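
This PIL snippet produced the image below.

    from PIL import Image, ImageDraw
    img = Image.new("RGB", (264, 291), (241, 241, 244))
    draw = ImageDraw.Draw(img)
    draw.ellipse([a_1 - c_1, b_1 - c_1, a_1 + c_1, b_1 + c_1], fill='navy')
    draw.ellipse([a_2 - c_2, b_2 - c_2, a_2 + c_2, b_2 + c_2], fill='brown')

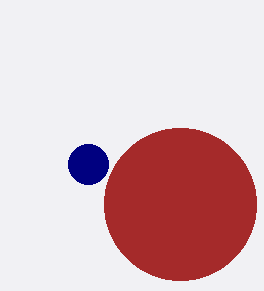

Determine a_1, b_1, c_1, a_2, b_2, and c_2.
a_1 = 88
b_1 = 164
c_1 = 20
a_2 = 180
b_2 = 204
c_2 = 76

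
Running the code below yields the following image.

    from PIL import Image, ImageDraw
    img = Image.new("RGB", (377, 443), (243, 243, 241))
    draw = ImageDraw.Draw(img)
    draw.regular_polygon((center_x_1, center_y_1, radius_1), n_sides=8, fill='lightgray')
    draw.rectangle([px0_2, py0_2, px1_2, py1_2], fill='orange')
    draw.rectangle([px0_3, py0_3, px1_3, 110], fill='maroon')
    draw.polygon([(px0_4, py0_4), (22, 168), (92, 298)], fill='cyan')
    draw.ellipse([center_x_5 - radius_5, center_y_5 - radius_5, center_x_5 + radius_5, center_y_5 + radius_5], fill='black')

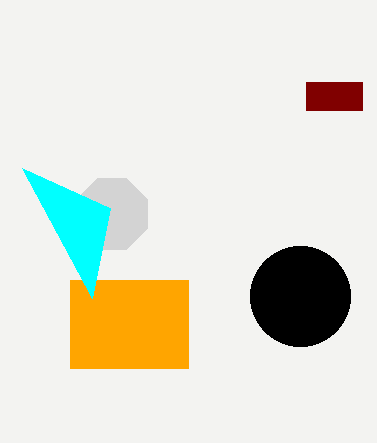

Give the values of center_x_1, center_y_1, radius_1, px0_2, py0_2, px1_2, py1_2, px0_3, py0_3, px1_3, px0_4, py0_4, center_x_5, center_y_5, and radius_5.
center_x_1 = 112
center_y_1 = 214
radius_1 = 38
px0_2 = 70
py0_2 = 280
px1_2 = 188
py1_2 = 368
px0_3 = 306
py0_3 = 82
px1_3 = 362
px0_4 = 110
py0_4 = 208
center_x_5 = 300
center_y_5 = 296
radius_5 = 50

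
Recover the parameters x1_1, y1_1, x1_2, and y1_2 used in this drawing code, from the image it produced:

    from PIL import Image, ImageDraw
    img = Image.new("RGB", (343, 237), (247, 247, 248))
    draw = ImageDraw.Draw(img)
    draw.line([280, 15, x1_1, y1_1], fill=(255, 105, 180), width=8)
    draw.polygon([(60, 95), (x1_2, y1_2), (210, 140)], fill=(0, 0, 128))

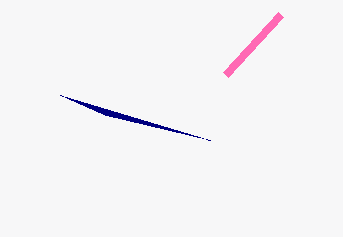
x1_1 = 225
y1_1 = 75
x1_2 = 105
y1_2 = 115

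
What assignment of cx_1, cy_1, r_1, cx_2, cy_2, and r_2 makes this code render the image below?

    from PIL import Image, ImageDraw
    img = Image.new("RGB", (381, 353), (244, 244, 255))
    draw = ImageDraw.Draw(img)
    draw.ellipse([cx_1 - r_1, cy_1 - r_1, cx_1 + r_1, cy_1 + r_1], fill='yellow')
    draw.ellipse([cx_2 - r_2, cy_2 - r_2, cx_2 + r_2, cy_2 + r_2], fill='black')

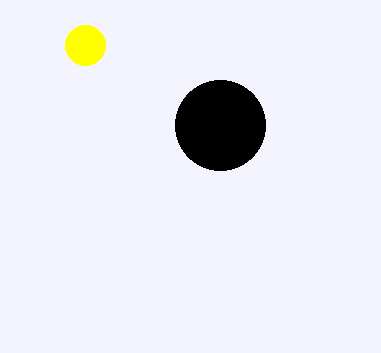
cx_1 = 85; cy_1 = 45; r_1 = 20; cx_2 = 220; cy_2 = 125; r_2 = 45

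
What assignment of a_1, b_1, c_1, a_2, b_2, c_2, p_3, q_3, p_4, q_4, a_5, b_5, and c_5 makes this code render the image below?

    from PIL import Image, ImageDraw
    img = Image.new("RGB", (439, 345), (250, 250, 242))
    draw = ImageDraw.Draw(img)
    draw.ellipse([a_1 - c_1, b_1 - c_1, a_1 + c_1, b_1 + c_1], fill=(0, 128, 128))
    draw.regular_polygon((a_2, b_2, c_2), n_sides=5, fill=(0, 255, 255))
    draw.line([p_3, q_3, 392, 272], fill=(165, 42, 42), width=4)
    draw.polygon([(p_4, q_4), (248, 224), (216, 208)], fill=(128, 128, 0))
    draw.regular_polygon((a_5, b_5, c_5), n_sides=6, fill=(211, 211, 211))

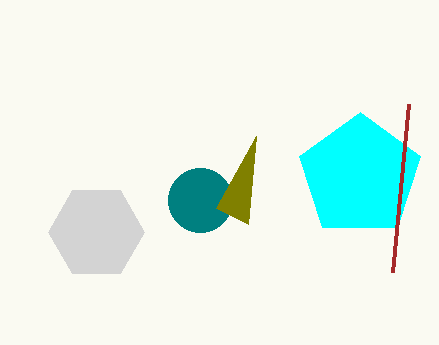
a_1 = 200
b_1 = 200
c_1 = 32
a_2 = 360
b_2 = 176
c_2 = 64
p_3 = 408
q_3 = 104
p_4 = 256
q_4 = 136
a_5 = 96
b_5 = 232
c_5 = 48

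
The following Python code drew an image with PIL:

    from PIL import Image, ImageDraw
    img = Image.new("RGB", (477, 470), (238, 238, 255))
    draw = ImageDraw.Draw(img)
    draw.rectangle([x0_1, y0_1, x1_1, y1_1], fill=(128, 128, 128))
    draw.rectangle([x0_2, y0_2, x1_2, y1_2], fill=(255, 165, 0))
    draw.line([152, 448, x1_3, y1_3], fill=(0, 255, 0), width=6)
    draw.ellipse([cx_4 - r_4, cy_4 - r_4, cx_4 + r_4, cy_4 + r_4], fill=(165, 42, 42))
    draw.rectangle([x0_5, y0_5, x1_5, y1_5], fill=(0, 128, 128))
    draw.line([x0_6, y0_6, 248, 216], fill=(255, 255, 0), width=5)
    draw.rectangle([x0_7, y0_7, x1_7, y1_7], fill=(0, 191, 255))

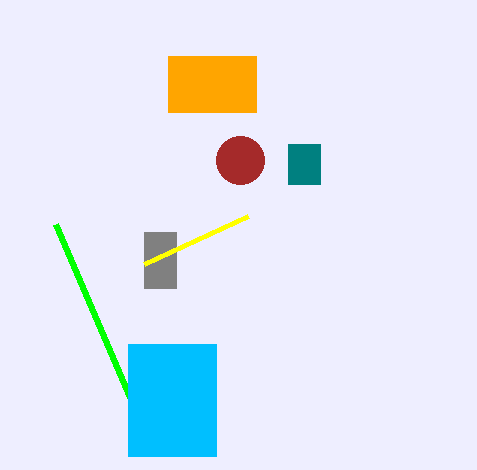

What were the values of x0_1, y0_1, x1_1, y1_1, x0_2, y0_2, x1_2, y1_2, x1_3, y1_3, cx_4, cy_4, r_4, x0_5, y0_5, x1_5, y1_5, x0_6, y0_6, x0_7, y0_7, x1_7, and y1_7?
x0_1 = 144; y0_1 = 232; x1_1 = 176; y1_1 = 288; x0_2 = 168; y0_2 = 56; x1_2 = 256; y1_2 = 112; x1_3 = 56; y1_3 = 224; cx_4 = 240; cy_4 = 160; r_4 = 24; x0_5 = 288; y0_5 = 144; x1_5 = 320; y1_5 = 184; x0_6 = 144; y0_6 = 264; x0_7 = 128; y0_7 = 344; x1_7 = 216; y1_7 = 456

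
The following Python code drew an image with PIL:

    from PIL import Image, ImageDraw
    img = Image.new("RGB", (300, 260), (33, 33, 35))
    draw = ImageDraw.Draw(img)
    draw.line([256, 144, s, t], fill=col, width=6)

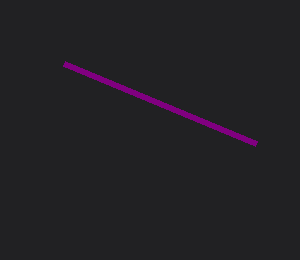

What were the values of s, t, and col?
s = 64, t = 64, col = 'purple'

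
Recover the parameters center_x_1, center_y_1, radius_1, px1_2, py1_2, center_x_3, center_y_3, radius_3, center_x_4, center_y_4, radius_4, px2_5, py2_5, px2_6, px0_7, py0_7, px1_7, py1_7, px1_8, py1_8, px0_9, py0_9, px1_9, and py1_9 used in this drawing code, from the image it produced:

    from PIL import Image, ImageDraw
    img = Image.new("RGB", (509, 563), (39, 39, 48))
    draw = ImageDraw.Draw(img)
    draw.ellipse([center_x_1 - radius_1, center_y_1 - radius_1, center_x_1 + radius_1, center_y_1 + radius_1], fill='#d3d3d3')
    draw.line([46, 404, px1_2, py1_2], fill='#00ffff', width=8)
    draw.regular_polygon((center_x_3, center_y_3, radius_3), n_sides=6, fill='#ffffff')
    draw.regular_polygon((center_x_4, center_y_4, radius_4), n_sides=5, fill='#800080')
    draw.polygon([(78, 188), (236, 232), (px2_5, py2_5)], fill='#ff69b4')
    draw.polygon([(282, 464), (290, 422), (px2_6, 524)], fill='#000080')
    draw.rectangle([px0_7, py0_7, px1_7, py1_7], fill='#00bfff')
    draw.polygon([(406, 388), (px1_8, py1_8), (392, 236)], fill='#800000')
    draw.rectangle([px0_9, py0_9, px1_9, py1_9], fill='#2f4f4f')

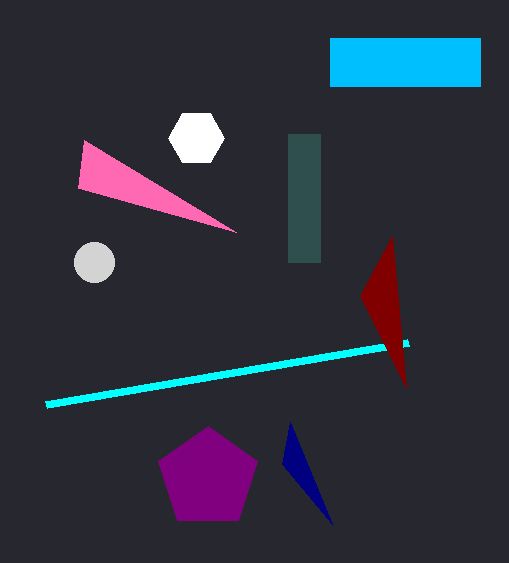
center_x_1 = 94, center_y_1 = 262, radius_1 = 20, px1_2 = 408, py1_2 = 342, center_x_3 = 196, center_y_3 = 138, radius_3 = 28, center_x_4 = 208, center_y_4 = 478, radius_4 = 52, px2_5 = 84, py2_5 = 140, px2_6 = 332, px0_7 = 330, py0_7 = 38, px1_7 = 480, py1_7 = 86, px1_8 = 360, py1_8 = 296, px0_9 = 288, py0_9 = 134, px1_9 = 320, py1_9 = 262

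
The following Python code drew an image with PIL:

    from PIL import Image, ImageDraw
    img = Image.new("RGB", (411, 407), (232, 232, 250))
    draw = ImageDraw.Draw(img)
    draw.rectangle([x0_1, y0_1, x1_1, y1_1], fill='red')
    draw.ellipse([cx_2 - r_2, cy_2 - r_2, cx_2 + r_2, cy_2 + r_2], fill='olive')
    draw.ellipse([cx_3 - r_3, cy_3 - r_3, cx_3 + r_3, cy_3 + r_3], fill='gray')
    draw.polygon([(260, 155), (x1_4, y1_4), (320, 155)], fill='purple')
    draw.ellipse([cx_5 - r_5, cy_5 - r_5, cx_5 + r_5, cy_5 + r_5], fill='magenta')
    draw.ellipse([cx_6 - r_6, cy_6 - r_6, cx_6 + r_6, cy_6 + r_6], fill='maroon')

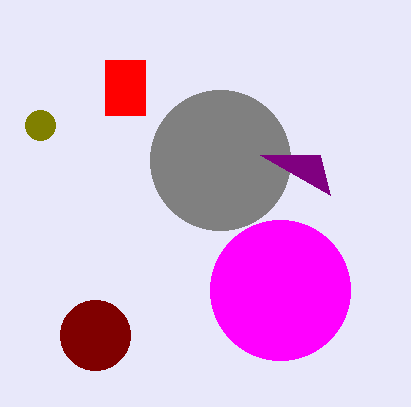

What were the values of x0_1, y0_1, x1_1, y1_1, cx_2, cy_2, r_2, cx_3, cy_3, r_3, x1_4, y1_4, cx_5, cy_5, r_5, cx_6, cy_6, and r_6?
x0_1 = 105, y0_1 = 60, x1_1 = 145, y1_1 = 115, cx_2 = 40, cy_2 = 125, r_2 = 15, cx_3 = 220, cy_3 = 160, r_3 = 70, x1_4 = 330, y1_4 = 195, cx_5 = 280, cy_5 = 290, r_5 = 70, cx_6 = 95, cy_6 = 335, r_6 = 35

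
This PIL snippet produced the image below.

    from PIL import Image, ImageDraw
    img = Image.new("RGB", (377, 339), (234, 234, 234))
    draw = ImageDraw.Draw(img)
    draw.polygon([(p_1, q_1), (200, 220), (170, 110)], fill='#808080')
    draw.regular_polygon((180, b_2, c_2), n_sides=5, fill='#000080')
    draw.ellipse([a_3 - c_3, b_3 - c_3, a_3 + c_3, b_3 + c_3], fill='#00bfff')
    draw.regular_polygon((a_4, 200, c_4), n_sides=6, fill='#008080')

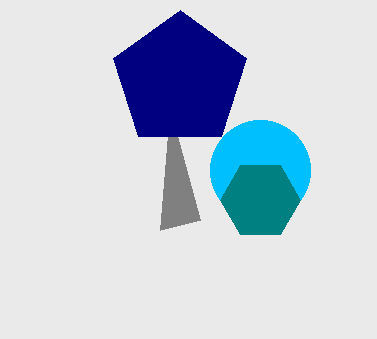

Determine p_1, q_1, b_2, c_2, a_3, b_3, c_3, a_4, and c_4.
p_1 = 160; q_1 = 230; b_2 = 80; c_2 = 70; a_3 = 260; b_3 = 170; c_3 = 50; a_4 = 260; c_4 = 40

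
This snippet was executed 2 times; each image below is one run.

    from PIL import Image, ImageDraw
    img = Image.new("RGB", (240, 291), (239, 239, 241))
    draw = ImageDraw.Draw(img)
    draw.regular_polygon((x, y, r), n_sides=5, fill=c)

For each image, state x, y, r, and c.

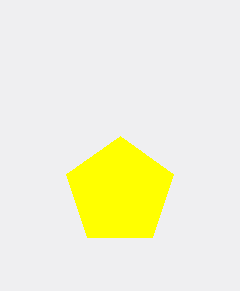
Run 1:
x = 120
y = 192
r = 56
c = 'yellow'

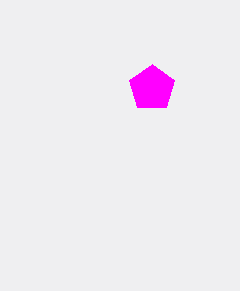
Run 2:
x = 152
y = 88
r = 24
c = 'magenta'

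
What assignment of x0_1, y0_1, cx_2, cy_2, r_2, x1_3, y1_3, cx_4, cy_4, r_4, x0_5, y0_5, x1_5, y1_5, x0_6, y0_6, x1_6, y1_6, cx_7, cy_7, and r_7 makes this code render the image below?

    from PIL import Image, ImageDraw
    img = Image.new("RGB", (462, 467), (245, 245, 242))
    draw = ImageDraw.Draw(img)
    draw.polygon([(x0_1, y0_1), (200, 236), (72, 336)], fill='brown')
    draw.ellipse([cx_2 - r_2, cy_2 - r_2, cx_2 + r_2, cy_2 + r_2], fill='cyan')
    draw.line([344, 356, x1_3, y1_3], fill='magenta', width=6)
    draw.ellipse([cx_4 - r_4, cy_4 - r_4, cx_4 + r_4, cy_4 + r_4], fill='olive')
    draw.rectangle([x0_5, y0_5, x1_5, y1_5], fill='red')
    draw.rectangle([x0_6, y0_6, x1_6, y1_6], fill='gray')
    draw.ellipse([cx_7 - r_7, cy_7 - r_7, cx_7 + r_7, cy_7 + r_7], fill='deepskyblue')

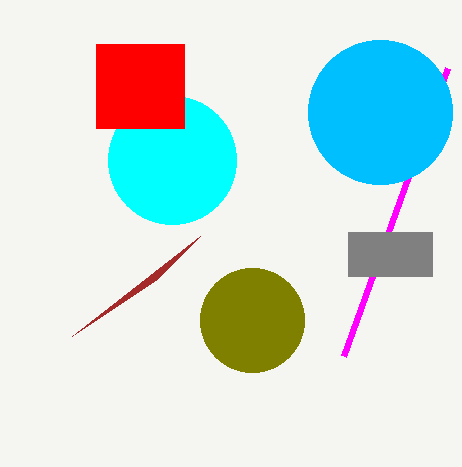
x0_1 = 156
y0_1 = 280
cx_2 = 172
cy_2 = 160
r_2 = 64
x1_3 = 448
y1_3 = 68
cx_4 = 252
cy_4 = 320
r_4 = 52
x0_5 = 96
y0_5 = 44
x1_5 = 184
y1_5 = 128
x0_6 = 348
y0_6 = 232
x1_6 = 432
y1_6 = 276
cx_7 = 380
cy_7 = 112
r_7 = 72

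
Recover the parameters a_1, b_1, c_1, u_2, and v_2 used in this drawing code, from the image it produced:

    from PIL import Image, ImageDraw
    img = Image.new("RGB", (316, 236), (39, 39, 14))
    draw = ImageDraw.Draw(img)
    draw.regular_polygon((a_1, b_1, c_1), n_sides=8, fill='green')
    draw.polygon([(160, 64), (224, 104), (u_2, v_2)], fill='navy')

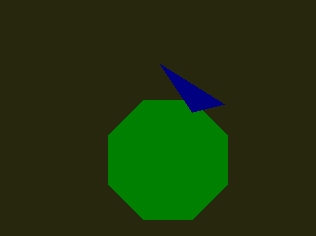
a_1 = 168, b_1 = 160, c_1 = 64, u_2 = 192, v_2 = 112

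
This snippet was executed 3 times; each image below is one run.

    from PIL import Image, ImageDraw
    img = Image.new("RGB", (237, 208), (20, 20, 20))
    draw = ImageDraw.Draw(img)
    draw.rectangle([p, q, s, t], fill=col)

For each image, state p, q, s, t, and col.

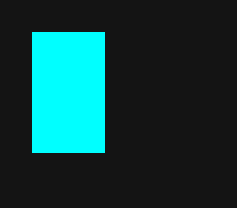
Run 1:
p = 32; q = 32; s = 104; t = 152; col = 'cyan'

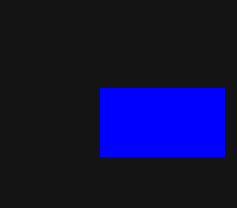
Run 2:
p = 100, q = 88, s = 224, t = 156, col = 'blue'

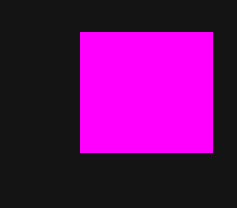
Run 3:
p = 80; q = 32; s = 212; t = 152; col = 'magenta'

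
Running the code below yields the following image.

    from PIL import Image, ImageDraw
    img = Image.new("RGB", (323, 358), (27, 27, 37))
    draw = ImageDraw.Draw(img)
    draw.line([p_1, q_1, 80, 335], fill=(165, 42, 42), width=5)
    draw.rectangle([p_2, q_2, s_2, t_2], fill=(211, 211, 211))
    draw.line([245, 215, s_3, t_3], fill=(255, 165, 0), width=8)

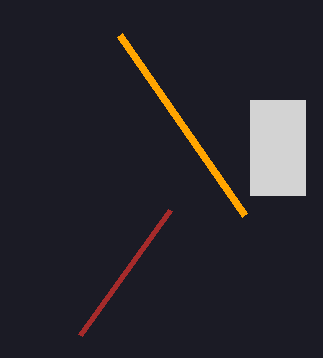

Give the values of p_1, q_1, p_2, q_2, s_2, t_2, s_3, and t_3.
p_1 = 170; q_1 = 210; p_2 = 250; q_2 = 100; s_2 = 305; t_2 = 195; s_3 = 120; t_3 = 35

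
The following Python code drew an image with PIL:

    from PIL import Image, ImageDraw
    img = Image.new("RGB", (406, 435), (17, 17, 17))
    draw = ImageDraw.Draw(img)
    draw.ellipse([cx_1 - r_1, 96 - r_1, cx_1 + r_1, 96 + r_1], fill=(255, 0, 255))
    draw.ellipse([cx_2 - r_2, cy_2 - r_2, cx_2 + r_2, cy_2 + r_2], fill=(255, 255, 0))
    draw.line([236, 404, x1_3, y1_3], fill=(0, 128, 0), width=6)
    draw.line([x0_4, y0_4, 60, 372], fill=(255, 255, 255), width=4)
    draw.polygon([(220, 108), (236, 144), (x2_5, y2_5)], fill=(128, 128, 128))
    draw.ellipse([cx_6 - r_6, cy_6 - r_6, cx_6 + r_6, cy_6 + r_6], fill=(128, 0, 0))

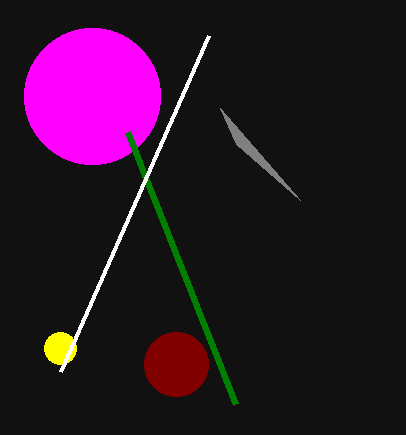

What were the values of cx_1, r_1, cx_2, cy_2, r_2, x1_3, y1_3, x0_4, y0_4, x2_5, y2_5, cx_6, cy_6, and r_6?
cx_1 = 92, r_1 = 68, cx_2 = 60, cy_2 = 348, r_2 = 16, x1_3 = 128, y1_3 = 132, x0_4 = 208, y0_4 = 36, x2_5 = 300, y2_5 = 200, cx_6 = 176, cy_6 = 364, r_6 = 32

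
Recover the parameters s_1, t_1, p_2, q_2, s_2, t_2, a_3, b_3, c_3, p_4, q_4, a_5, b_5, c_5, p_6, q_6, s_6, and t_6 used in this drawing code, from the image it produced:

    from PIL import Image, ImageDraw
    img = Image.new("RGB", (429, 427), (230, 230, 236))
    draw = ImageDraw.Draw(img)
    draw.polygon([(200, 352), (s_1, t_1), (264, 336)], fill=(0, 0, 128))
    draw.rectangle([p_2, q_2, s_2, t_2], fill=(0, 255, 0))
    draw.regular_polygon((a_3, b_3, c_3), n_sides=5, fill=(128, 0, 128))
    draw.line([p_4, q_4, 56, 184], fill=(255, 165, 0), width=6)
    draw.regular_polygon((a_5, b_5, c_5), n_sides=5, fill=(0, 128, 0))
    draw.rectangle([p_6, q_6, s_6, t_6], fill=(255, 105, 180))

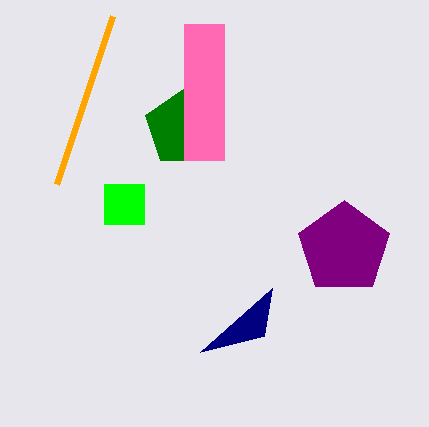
s_1 = 272
t_1 = 288
p_2 = 104
q_2 = 184
s_2 = 144
t_2 = 224
a_3 = 344
b_3 = 248
c_3 = 48
p_4 = 112
q_4 = 16
a_5 = 184
b_5 = 128
c_5 = 40
p_6 = 184
q_6 = 24
s_6 = 224
t_6 = 160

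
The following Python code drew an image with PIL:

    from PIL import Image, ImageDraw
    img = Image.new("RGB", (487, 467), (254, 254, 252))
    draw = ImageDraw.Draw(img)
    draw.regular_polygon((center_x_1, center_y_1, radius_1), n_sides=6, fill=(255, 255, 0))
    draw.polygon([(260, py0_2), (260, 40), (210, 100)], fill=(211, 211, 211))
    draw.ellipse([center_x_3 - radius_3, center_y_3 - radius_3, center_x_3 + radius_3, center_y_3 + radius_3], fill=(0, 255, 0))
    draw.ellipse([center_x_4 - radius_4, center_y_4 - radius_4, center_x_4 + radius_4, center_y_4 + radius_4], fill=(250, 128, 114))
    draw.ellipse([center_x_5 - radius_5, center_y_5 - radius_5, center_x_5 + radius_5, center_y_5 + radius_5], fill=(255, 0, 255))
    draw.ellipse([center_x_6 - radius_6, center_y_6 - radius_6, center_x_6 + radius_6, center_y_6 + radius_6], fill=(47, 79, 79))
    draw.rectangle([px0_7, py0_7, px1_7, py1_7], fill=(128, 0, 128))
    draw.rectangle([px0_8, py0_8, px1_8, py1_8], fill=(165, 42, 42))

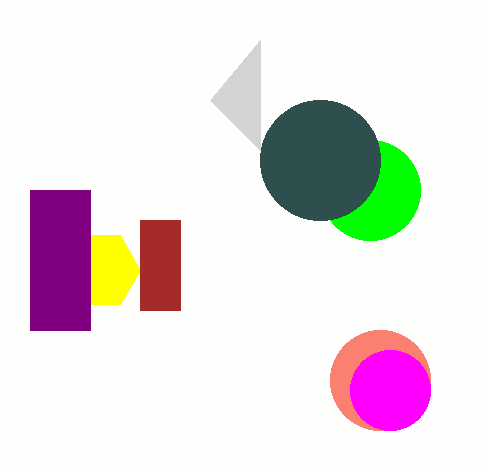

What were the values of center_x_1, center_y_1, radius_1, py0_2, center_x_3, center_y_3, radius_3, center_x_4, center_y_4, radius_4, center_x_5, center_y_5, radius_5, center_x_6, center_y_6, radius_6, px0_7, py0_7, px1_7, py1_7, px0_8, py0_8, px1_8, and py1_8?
center_x_1 = 100
center_y_1 = 270
radius_1 = 40
py0_2 = 150
center_x_3 = 370
center_y_3 = 190
radius_3 = 50
center_x_4 = 380
center_y_4 = 380
radius_4 = 50
center_x_5 = 390
center_y_5 = 390
radius_5 = 40
center_x_6 = 320
center_y_6 = 160
radius_6 = 60
px0_7 = 30
py0_7 = 190
px1_7 = 90
py1_7 = 330
px0_8 = 140
py0_8 = 220
px1_8 = 180
py1_8 = 310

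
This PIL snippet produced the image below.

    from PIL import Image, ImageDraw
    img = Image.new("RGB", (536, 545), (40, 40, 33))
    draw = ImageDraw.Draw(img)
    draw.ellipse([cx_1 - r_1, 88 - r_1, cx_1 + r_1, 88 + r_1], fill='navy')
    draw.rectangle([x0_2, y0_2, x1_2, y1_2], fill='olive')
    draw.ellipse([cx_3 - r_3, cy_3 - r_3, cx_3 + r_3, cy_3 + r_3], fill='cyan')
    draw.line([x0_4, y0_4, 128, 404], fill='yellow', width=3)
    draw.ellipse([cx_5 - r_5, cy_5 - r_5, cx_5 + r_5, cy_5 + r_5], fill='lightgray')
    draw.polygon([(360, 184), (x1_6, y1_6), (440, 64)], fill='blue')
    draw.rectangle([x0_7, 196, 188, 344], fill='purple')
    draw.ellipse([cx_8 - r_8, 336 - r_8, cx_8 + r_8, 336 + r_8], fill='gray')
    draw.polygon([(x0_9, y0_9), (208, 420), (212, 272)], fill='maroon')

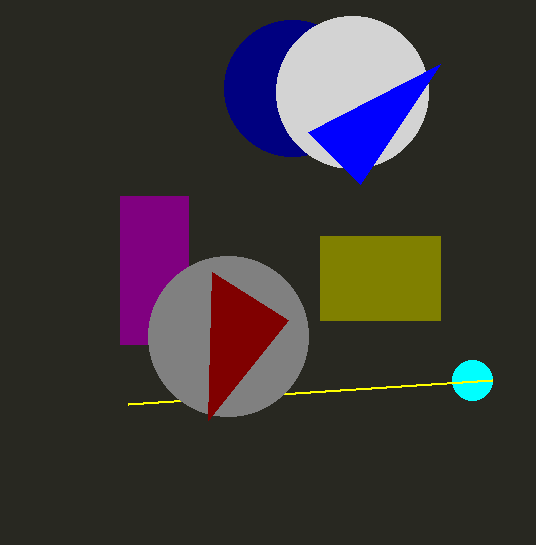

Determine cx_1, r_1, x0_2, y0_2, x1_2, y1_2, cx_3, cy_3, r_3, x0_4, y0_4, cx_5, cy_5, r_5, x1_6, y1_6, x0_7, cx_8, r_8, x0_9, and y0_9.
cx_1 = 292
r_1 = 68
x0_2 = 320
y0_2 = 236
x1_2 = 440
y1_2 = 320
cx_3 = 472
cy_3 = 380
r_3 = 20
x0_4 = 492
y0_4 = 380
cx_5 = 352
cy_5 = 92
r_5 = 76
x1_6 = 308
y1_6 = 132
x0_7 = 120
cx_8 = 228
r_8 = 80
x0_9 = 288
y0_9 = 320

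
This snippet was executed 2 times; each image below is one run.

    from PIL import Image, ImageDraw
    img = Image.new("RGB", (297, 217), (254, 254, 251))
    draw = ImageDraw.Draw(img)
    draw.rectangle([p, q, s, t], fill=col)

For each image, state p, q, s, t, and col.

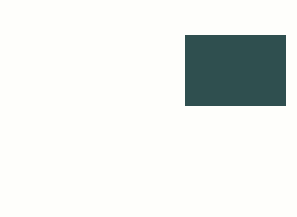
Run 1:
p = 185, q = 35, s = 285, t = 105, col = 'darkslategray'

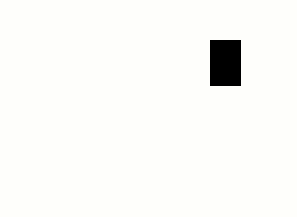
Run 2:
p = 210, q = 40, s = 240, t = 85, col = 'black'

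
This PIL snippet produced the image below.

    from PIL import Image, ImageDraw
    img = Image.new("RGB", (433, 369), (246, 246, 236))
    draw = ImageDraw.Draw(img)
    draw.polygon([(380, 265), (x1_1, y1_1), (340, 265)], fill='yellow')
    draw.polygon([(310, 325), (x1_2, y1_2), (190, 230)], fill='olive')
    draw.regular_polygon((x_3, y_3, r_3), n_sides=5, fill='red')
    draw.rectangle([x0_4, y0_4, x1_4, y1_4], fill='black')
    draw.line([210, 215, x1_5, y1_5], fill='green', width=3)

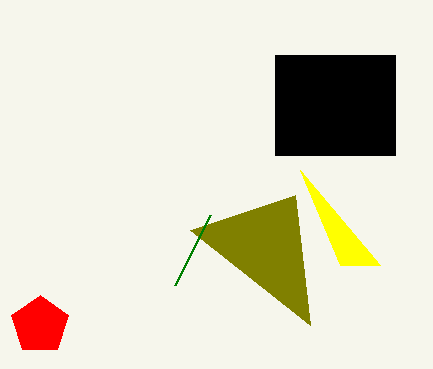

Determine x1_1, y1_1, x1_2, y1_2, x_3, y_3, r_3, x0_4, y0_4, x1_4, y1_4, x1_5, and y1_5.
x1_1 = 300; y1_1 = 170; x1_2 = 295; y1_2 = 195; x_3 = 40; y_3 = 325; r_3 = 30; x0_4 = 275; y0_4 = 55; x1_4 = 395; y1_4 = 155; x1_5 = 175; y1_5 = 285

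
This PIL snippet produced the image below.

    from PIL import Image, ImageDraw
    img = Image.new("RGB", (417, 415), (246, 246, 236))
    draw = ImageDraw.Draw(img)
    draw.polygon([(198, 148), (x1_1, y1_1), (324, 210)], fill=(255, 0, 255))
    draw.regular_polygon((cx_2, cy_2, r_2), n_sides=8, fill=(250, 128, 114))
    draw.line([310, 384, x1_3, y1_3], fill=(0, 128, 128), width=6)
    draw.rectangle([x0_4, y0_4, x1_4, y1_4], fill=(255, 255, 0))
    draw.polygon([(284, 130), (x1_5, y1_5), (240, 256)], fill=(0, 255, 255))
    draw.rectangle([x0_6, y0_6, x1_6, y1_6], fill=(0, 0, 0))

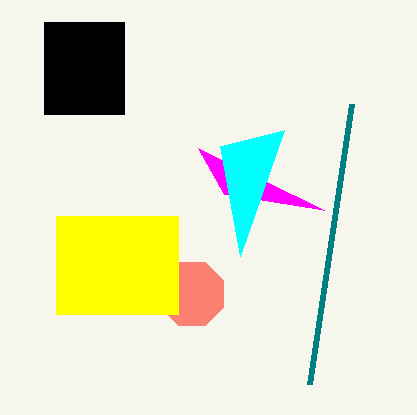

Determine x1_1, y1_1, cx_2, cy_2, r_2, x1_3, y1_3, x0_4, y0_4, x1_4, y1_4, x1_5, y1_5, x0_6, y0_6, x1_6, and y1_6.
x1_1 = 224, y1_1 = 194, cx_2 = 192, cy_2 = 294, r_2 = 34, x1_3 = 352, y1_3 = 104, x0_4 = 56, y0_4 = 216, x1_4 = 178, y1_4 = 314, x1_5 = 220, y1_5 = 146, x0_6 = 44, y0_6 = 22, x1_6 = 124, y1_6 = 114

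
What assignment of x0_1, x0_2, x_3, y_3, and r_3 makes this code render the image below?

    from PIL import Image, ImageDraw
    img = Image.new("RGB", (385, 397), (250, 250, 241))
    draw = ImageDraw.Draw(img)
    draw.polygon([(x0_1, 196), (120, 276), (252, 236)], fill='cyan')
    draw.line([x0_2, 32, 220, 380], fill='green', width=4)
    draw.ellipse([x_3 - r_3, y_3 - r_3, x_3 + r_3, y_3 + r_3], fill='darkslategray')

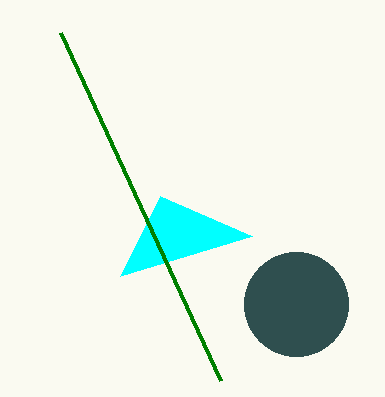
x0_1 = 160
x0_2 = 60
x_3 = 296
y_3 = 304
r_3 = 52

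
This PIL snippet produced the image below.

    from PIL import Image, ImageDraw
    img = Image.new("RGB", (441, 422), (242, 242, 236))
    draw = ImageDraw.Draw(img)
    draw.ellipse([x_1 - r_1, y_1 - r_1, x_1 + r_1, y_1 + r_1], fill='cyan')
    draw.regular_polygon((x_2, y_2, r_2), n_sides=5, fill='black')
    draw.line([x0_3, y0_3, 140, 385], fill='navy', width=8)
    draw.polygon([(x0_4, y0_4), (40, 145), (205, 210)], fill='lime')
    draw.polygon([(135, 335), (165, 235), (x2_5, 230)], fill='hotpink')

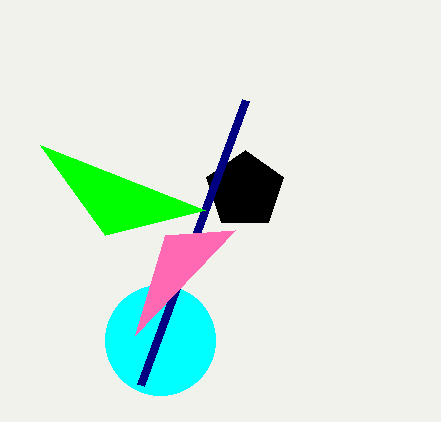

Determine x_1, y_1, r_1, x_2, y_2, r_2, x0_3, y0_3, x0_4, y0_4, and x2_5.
x_1 = 160
y_1 = 340
r_1 = 55
x_2 = 245
y_2 = 190
r_2 = 40
x0_3 = 245
y0_3 = 100
x0_4 = 105
y0_4 = 235
x2_5 = 235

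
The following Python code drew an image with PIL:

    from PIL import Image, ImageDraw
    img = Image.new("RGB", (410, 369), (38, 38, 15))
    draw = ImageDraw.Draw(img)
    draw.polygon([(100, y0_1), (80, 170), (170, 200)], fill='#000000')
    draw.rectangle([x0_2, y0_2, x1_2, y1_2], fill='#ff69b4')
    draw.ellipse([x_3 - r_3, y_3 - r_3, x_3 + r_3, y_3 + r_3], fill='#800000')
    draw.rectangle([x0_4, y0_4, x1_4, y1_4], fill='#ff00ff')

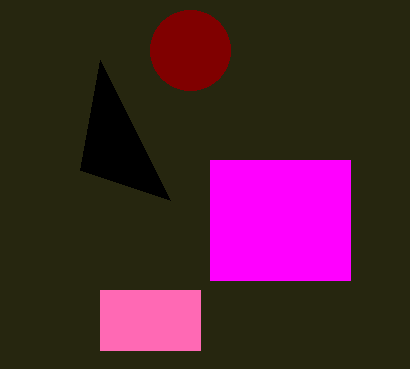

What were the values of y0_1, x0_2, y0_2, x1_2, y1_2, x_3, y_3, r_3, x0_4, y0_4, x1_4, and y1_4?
y0_1 = 60
x0_2 = 100
y0_2 = 290
x1_2 = 200
y1_2 = 350
x_3 = 190
y_3 = 50
r_3 = 40
x0_4 = 210
y0_4 = 160
x1_4 = 350
y1_4 = 280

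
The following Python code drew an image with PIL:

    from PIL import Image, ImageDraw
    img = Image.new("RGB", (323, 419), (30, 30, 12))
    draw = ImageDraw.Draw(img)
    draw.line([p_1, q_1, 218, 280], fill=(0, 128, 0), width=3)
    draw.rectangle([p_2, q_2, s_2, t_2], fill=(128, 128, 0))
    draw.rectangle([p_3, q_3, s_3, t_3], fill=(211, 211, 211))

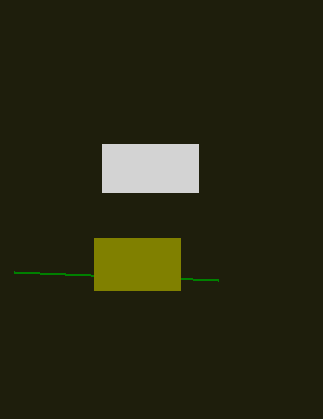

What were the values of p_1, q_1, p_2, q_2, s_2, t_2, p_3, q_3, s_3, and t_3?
p_1 = 14
q_1 = 272
p_2 = 94
q_2 = 238
s_2 = 180
t_2 = 290
p_3 = 102
q_3 = 144
s_3 = 198
t_3 = 192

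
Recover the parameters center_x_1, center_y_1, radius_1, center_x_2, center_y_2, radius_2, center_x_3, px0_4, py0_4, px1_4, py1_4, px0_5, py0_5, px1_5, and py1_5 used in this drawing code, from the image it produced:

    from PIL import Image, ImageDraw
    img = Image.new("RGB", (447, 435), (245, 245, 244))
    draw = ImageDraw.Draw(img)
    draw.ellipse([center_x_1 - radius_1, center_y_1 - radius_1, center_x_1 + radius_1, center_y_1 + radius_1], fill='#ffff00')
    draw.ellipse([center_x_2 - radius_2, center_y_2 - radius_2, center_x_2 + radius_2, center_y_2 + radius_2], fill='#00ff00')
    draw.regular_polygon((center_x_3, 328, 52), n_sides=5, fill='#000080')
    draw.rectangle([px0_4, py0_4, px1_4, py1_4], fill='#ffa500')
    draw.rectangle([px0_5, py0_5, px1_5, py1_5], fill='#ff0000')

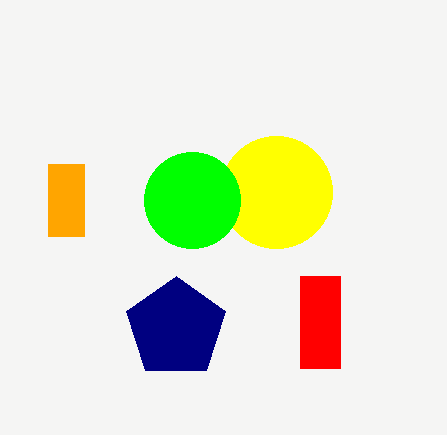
center_x_1 = 276, center_y_1 = 192, radius_1 = 56, center_x_2 = 192, center_y_2 = 200, radius_2 = 48, center_x_3 = 176, px0_4 = 48, py0_4 = 164, px1_4 = 84, py1_4 = 236, px0_5 = 300, py0_5 = 276, px1_5 = 340, py1_5 = 368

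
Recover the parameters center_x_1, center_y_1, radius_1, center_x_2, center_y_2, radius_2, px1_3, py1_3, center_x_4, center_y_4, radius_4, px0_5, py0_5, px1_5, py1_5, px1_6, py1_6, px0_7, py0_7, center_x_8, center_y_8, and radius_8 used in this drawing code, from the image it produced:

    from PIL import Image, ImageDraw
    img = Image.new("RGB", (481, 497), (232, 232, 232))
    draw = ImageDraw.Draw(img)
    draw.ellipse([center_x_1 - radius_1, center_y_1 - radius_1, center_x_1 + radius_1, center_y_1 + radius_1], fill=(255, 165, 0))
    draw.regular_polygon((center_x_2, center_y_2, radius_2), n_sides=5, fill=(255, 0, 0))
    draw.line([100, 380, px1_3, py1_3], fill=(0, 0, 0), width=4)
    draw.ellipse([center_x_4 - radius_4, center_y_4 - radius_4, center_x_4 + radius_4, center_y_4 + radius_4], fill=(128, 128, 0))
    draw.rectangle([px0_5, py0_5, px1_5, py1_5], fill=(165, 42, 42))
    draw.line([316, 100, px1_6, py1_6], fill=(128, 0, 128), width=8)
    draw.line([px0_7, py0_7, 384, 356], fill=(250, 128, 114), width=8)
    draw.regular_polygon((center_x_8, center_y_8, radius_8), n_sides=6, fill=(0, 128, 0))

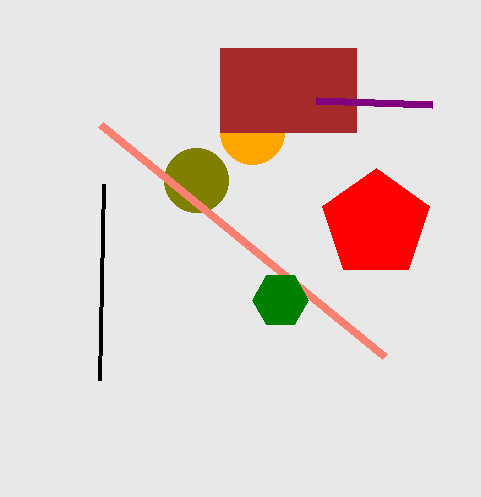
center_x_1 = 252; center_y_1 = 132; radius_1 = 32; center_x_2 = 376; center_y_2 = 224; radius_2 = 56; px1_3 = 104; py1_3 = 184; center_x_4 = 196; center_y_4 = 180; radius_4 = 32; px0_5 = 220; py0_5 = 48; px1_5 = 356; py1_5 = 132; px1_6 = 432; py1_6 = 104; px0_7 = 100; py0_7 = 124; center_x_8 = 280; center_y_8 = 300; radius_8 = 28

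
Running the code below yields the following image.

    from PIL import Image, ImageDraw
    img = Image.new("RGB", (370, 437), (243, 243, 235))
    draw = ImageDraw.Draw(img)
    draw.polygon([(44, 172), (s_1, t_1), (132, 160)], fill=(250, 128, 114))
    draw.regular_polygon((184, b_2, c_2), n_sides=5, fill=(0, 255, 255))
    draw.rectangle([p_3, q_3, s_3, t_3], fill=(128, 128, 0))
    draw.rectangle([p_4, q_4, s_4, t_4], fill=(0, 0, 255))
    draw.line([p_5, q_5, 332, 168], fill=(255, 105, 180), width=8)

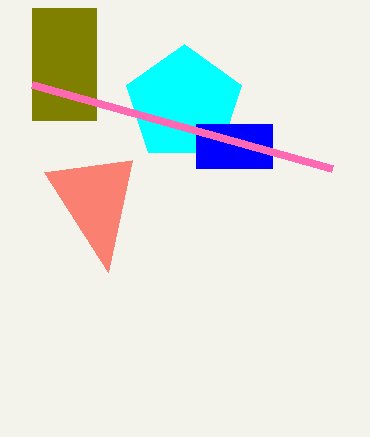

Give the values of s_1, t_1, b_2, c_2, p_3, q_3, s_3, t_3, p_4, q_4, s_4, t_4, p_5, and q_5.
s_1 = 108
t_1 = 272
b_2 = 104
c_2 = 60
p_3 = 32
q_3 = 8
s_3 = 96
t_3 = 120
p_4 = 196
q_4 = 124
s_4 = 272
t_4 = 168
p_5 = 32
q_5 = 84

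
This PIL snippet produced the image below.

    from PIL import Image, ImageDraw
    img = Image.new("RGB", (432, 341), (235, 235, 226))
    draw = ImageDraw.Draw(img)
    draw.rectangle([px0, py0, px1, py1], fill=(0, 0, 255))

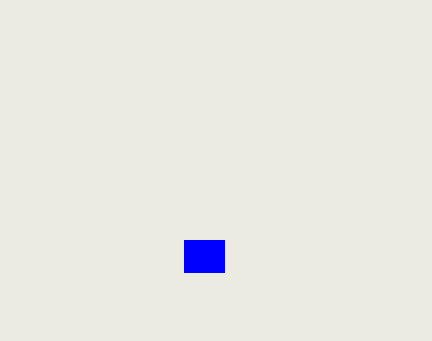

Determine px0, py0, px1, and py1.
px0 = 184
py0 = 240
px1 = 224
py1 = 272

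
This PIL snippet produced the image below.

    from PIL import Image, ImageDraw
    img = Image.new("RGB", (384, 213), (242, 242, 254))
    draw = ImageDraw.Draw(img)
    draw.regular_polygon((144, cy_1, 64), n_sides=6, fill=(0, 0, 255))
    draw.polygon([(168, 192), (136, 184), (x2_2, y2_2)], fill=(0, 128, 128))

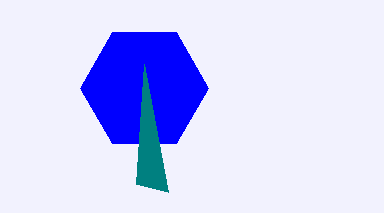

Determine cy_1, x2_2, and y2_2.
cy_1 = 88; x2_2 = 144; y2_2 = 64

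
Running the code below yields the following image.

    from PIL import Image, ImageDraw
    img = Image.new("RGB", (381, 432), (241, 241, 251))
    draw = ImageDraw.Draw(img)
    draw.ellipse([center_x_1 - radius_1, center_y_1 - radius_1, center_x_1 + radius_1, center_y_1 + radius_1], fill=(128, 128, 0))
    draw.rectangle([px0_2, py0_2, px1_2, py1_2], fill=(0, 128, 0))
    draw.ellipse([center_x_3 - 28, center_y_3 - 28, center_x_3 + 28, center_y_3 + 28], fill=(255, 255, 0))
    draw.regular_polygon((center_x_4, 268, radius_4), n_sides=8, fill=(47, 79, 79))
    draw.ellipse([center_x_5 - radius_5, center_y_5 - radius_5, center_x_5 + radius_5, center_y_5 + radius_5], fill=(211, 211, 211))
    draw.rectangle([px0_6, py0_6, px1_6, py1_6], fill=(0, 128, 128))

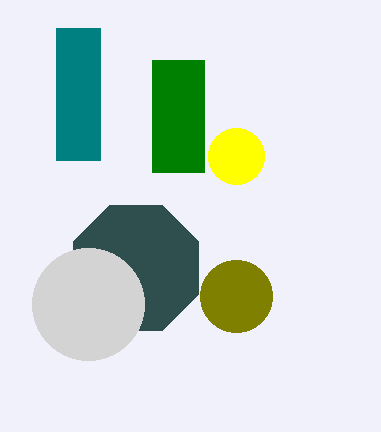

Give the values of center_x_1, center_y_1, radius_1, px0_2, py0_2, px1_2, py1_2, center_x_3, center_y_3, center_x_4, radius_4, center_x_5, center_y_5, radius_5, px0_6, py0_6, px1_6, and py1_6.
center_x_1 = 236
center_y_1 = 296
radius_1 = 36
px0_2 = 152
py0_2 = 60
px1_2 = 204
py1_2 = 172
center_x_3 = 236
center_y_3 = 156
center_x_4 = 136
radius_4 = 68
center_x_5 = 88
center_y_5 = 304
radius_5 = 56
px0_6 = 56
py0_6 = 28
px1_6 = 100
py1_6 = 160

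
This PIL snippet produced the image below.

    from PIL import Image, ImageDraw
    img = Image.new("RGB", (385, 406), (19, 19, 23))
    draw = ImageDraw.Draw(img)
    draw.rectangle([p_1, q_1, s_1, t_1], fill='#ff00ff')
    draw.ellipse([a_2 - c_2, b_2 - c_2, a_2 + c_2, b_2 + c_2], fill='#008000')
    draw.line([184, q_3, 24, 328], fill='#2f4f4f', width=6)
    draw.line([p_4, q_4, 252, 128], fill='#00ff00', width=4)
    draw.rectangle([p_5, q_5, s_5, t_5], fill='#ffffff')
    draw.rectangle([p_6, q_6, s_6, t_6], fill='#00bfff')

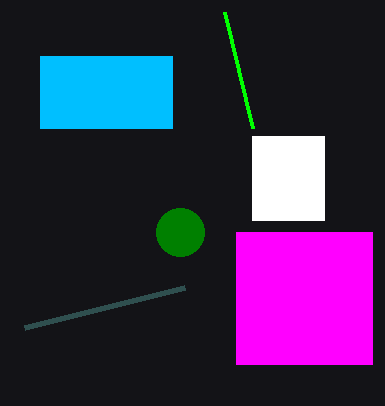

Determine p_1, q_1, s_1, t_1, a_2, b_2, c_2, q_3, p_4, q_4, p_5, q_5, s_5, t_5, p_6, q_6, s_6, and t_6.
p_1 = 236
q_1 = 232
s_1 = 372
t_1 = 364
a_2 = 180
b_2 = 232
c_2 = 24
q_3 = 288
p_4 = 224
q_4 = 12
p_5 = 252
q_5 = 136
s_5 = 324
t_5 = 220
p_6 = 40
q_6 = 56
s_6 = 172
t_6 = 128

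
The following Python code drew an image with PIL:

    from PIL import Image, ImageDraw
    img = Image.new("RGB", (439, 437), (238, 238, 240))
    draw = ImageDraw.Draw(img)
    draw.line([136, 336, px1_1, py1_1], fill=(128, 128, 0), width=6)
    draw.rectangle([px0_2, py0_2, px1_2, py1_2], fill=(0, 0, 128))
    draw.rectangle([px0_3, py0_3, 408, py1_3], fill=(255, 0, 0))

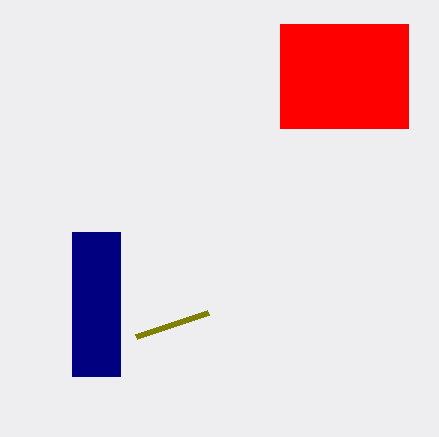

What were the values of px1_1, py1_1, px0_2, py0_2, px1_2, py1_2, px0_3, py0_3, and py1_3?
px1_1 = 208
py1_1 = 312
px0_2 = 72
py0_2 = 232
px1_2 = 120
py1_2 = 376
px0_3 = 280
py0_3 = 24
py1_3 = 128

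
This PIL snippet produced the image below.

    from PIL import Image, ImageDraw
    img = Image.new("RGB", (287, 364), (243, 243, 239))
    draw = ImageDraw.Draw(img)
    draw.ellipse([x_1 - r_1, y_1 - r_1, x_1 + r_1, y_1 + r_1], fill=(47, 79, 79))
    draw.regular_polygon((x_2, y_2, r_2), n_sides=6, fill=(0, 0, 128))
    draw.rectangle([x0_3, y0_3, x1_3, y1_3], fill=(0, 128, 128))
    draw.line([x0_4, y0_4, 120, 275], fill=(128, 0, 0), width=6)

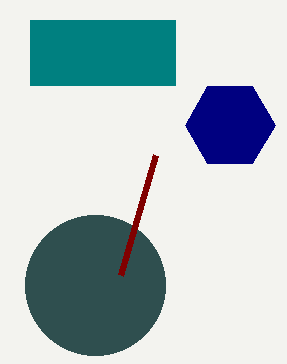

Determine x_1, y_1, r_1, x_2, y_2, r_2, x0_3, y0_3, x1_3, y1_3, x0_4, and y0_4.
x_1 = 95, y_1 = 285, r_1 = 70, x_2 = 230, y_2 = 125, r_2 = 45, x0_3 = 30, y0_3 = 20, x1_3 = 175, y1_3 = 85, x0_4 = 155, y0_4 = 155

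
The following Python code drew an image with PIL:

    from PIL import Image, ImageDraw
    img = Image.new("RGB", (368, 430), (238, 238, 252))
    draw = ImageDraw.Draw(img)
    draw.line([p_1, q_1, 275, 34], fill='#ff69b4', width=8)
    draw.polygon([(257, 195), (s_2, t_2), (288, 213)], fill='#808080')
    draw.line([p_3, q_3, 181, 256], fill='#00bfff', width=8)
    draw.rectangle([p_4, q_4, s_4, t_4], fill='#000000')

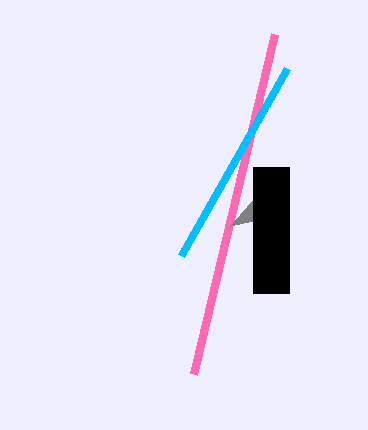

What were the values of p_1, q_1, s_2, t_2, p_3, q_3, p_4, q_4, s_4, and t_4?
p_1 = 194; q_1 = 374; s_2 = 230; t_2 = 226; p_3 = 287; q_3 = 69; p_4 = 253; q_4 = 167; s_4 = 289; t_4 = 293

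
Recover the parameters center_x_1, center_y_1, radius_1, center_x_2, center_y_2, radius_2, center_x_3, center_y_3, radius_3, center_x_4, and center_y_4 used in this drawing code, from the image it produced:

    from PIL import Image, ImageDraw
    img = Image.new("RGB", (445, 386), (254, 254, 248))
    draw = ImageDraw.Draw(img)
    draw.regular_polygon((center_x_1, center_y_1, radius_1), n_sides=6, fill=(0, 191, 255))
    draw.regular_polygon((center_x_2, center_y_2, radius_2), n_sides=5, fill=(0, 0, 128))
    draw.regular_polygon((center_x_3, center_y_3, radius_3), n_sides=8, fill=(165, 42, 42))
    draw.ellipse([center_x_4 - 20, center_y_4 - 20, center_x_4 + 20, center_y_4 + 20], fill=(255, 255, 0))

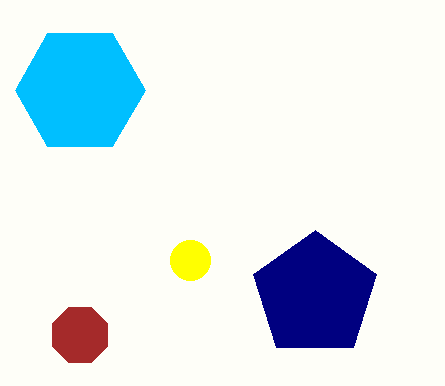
center_x_1 = 80
center_y_1 = 90
radius_1 = 65
center_x_2 = 315
center_y_2 = 295
radius_2 = 65
center_x_3 = 80
center_y_3 = 335
radius_3 = 30
center_x_4 = 190
center_y_4 = 260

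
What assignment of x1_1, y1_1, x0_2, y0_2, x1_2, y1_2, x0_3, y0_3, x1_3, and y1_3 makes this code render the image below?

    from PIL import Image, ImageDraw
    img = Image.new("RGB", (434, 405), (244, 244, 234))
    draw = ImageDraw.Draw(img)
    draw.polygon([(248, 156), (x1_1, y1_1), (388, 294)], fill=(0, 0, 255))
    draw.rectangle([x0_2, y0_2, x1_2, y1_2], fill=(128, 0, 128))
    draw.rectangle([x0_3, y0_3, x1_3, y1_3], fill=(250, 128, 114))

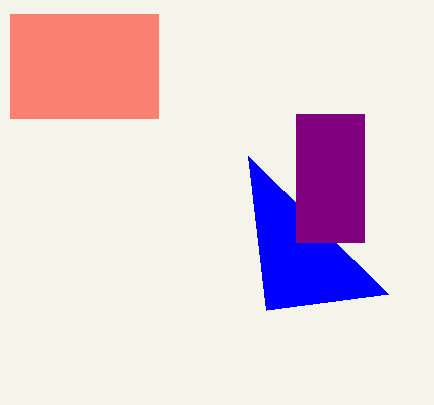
x1_1 = 266, y1_1 = 310, x0_2 = 296, y0_2 = 114, x1_2 = 364, y1_2 = 242, x0_3 = 10, y0_3 = 14, x1_3 = 158, y1_3 = 118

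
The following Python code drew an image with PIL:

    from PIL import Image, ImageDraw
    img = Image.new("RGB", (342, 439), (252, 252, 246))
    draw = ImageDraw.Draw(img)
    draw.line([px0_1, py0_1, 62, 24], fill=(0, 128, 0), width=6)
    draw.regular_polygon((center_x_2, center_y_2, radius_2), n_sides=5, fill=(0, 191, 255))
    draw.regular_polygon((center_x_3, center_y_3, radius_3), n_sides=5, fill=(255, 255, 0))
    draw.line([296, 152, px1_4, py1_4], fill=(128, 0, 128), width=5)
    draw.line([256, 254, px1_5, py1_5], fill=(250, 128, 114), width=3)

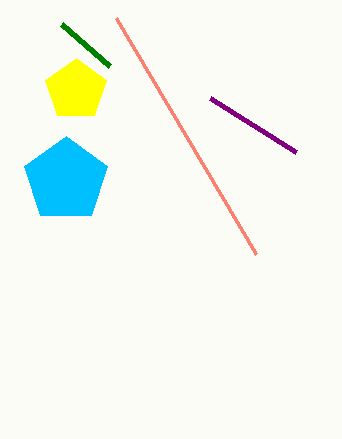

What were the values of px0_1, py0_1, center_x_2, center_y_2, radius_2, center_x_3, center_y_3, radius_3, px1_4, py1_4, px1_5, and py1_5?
px0_1 = 110, py0_1 = 66, center_x_2 = 66, center_y_2 = 180, radius_2 = 44, center_x_3 = 76, center_y_3 = 90, radius_3 = 32, px1_4 = 210, py1_4 = 98, px1_5 = 116, py1_5 = 18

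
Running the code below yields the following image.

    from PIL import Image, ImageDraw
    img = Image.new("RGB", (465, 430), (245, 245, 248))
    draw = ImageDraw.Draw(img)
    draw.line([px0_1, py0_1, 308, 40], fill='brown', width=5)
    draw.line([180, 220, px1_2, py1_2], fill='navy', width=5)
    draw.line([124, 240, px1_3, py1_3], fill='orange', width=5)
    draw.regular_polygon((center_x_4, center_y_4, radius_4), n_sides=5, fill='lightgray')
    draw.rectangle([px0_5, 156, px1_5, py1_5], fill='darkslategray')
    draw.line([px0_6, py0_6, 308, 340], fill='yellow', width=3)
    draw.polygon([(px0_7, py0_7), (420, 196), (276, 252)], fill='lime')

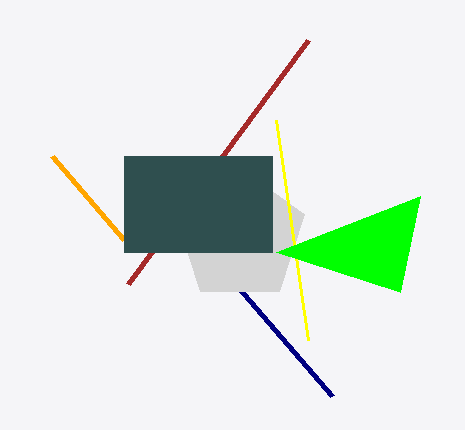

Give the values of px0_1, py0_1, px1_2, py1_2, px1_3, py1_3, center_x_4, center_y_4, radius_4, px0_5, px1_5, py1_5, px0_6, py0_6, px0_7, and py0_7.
px0_1 = 128
py0_1 = 284
px1_2 = 332
py1_2 = 396
px1_3 = 52
py1_3 = 156
center_x_4 = 240
center_y_4 = 236
radius_4 = 68
px0_5 = 124
px1_5 = 272
py1_5 = 252
px0_6 = 276
py0_6 = 120
px0_7 = 400
py0_7 = 292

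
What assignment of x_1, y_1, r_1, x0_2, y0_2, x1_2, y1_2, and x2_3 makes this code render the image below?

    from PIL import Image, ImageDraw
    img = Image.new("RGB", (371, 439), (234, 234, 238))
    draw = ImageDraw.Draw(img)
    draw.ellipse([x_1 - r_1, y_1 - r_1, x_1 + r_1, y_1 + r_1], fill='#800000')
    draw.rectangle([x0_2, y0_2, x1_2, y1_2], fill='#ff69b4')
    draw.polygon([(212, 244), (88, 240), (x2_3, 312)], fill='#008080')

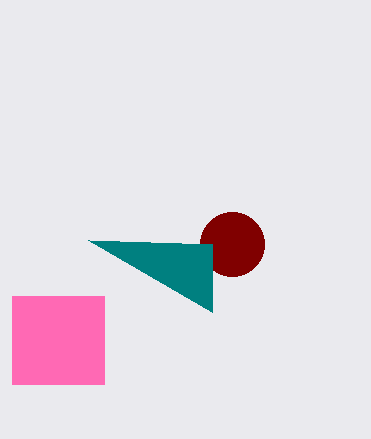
x_1 = 232; y_1 = 244; r_1 = 32; x0_2 = 12; y0_2 = 296; x1_2 = 104; y1_2 = 384; x2_3 = 212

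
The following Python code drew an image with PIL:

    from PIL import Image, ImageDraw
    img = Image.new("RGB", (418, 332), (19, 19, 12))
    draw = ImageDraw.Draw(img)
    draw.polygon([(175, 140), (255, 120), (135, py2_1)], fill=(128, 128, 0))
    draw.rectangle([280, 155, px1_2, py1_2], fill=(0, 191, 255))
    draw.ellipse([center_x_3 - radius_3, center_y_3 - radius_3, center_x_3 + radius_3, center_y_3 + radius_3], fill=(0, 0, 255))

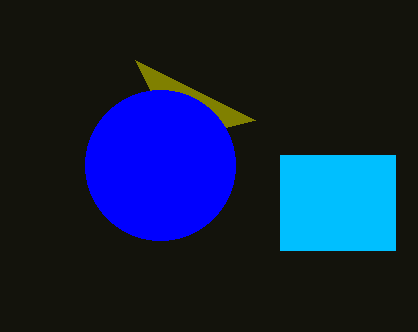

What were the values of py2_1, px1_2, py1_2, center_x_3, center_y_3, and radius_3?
py2_1 = 60
px1_2 = 395
py1_2 = 250
center_x_3 = 160
center_y_3 = 165
radius_3 = 75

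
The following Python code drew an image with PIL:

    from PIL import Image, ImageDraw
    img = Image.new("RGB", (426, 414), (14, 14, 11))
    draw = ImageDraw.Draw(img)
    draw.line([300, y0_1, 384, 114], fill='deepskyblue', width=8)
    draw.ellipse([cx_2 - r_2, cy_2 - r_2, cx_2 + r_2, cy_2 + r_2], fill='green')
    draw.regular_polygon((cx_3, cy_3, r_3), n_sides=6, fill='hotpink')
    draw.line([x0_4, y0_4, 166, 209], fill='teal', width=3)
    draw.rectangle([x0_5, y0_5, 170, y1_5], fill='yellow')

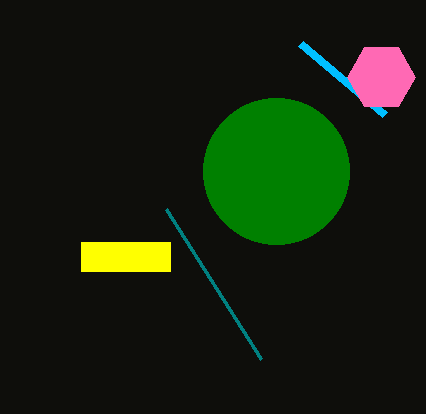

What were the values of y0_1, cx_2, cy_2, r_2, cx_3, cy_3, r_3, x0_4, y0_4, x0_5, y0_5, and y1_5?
y0_1 = 43
cx_2 = 276
cy_2 = 171
r_2 = 73
cx_3 = 381
cy_3 = 77
r_3 = 34
x0_4 = 261
y0_4 = 359
x0_5 = 81
y0_5 = 242
y1_5 = 271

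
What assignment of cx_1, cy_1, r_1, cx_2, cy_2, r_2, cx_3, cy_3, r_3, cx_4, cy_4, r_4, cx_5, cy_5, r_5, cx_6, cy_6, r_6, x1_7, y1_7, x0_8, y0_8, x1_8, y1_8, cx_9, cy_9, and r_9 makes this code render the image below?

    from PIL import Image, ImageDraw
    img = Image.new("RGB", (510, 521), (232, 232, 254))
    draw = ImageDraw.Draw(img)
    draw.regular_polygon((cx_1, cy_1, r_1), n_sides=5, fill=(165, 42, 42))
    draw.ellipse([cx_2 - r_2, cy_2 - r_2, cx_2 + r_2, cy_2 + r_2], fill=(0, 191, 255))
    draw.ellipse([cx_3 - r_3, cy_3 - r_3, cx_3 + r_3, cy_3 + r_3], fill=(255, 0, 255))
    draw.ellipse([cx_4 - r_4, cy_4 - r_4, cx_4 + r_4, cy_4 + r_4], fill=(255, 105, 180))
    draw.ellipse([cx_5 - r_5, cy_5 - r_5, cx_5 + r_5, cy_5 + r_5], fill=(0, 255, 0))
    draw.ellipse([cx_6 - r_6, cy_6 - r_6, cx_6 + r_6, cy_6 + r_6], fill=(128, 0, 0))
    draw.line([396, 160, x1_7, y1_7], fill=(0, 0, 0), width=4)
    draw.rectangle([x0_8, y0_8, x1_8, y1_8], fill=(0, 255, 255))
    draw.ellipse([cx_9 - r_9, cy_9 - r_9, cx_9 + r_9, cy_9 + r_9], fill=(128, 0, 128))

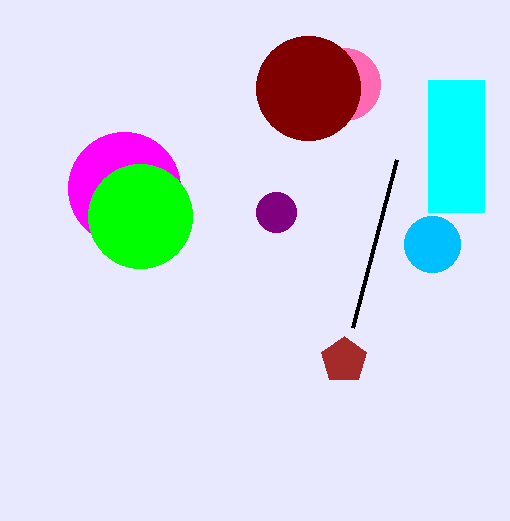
cx_1 = 344
cy_1 = 360
r_1 = 24
cx_2 = 432
cy_2 = 244
r_2 = 28
cx_3 = 124
cy_3 = 188
r_3 = 56
cx_4 = 344
cy_4 = 84
r_4 = 36
cx_5 = 140
cy_5 = 216
r_5 = 52
cx_6 = 308
cy_6 = 88
r_6 = 52
x1_7 = 352
y1_7 = 328
x0_8 = 428
y0_8 = 80
x1_8 = 484
y1_8 = 212
cx_9 = 276
cy_9 = 212
r_9 = 20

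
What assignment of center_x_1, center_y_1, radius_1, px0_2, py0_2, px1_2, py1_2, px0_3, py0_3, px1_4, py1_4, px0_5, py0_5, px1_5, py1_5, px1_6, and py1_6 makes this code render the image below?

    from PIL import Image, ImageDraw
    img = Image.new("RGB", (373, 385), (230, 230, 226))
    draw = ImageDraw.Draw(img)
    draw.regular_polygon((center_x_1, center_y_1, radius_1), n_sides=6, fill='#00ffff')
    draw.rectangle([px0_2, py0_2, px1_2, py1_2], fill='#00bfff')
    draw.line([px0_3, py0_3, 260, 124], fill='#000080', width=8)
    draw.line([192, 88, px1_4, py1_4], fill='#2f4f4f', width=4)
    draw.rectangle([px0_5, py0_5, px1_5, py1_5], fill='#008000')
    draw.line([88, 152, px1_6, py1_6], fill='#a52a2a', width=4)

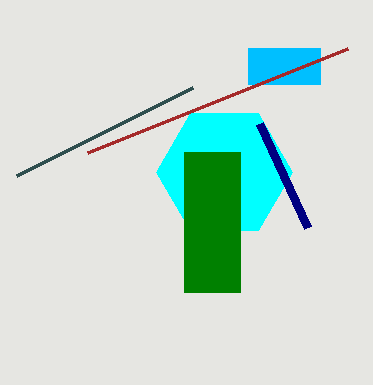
center_x_1 = 224, center_y_1 = 172, radius_1 = 68, px0_2 = 248, py0_2 = 48, px1_2 = 320, py1_2 = 84, px0_3 = 308, py0_3 = 228, px1_4 = 16, py1_4 = 176, px0_5 = 184, py0_5 = 152, px1_5 = 240, py1_5 = 292, px1_6 = 348, py1_6 = 48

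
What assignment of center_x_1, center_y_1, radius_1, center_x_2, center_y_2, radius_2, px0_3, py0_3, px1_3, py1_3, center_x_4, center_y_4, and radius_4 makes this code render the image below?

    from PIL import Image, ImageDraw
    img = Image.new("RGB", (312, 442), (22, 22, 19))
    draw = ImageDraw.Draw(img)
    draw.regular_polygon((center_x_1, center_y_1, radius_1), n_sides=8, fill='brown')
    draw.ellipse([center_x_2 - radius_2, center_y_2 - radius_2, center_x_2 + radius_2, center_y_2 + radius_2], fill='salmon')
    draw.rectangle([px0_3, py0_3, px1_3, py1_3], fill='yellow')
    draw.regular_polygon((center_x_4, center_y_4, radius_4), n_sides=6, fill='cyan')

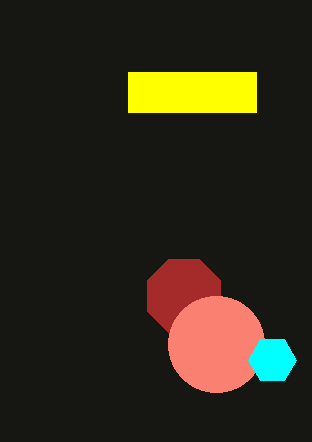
center_x_1 = 184, center_y_1 = 296, radius_1 = 40, center_x_2 = 216, center_y_2 = 344, radius_2 = 48, px0_3 = 128, py0_3 = 72, px1_3 = 256, py1_3 = 112, center_x_4 = 272, center_y_4 = 360, radius_4 = 24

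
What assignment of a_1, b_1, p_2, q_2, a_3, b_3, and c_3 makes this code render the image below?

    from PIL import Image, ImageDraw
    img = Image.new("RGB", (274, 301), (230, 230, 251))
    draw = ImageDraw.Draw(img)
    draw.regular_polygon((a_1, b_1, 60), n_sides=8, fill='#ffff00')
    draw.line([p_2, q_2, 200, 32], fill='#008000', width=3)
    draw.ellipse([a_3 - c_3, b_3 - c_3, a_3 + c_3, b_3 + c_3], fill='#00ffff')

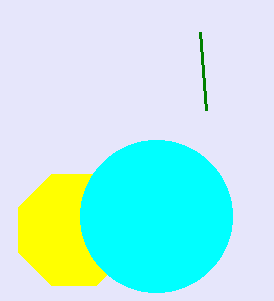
a_1 = 74
b_1 = 230
p_2 = 206
q_2 = 110
a_3 = 156
b_3 = 216
c_3 = 76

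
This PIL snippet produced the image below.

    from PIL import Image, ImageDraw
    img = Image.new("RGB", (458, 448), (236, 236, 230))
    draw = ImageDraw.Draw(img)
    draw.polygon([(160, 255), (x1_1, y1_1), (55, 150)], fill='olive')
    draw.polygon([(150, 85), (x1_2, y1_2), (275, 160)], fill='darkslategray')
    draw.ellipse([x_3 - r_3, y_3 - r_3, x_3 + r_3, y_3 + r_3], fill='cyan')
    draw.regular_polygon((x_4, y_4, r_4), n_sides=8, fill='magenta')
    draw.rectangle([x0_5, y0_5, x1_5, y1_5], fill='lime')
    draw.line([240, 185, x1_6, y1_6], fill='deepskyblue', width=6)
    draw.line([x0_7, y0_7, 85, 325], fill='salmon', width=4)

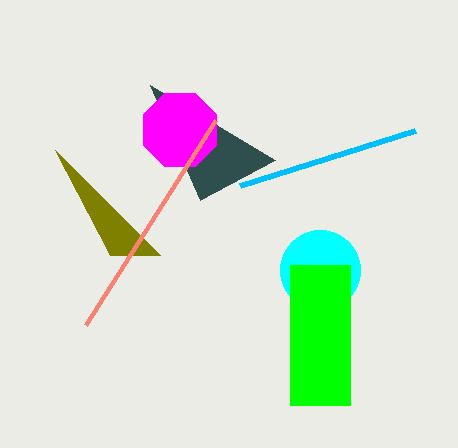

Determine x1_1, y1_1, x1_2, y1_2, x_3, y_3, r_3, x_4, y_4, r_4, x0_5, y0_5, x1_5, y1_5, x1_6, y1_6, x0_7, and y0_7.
x1_1 = 110
y1_1 = 255
x1_2 = 200
y1_2 = 200
x_3 = 320
y_3 = 270
r_3 = 40
x_4 = 180
y_4 = 130
r_4 = 40
x0_5 = 290
y0_5 = 265
x1_5 = 350
y1_5 = 405
x1_6 = 415
y1_6 = 130
x0_7 = 215
y0_7 = 120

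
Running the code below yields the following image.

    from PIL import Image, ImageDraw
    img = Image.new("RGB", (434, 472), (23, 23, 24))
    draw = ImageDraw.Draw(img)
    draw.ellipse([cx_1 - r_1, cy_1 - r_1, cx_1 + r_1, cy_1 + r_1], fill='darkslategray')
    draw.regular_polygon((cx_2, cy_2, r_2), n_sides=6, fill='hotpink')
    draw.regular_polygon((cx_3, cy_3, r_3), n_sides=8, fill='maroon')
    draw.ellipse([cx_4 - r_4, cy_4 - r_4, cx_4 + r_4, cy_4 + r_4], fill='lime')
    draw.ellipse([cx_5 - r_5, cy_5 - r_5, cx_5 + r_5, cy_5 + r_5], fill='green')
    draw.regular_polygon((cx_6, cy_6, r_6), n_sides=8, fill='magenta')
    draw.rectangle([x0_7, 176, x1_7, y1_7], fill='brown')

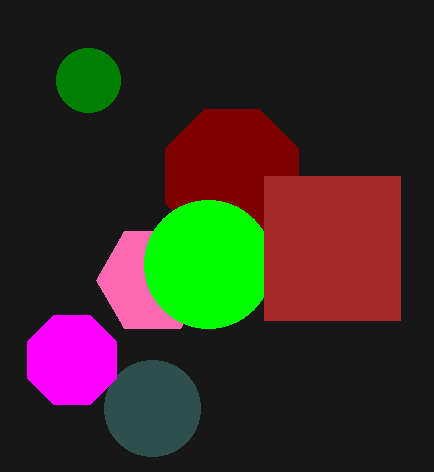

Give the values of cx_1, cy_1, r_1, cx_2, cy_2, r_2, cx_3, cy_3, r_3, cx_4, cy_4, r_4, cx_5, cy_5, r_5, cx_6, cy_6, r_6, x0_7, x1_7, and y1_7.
cx_1 = 152
cy_1 = 408
r_1 = 48
cx_2 = 152
cy_2 = 280
r_2 = 56
cx_3 = 232
cy_3 = 176
r_3 = 72
cx_4 = 208
cy_4 = 264
r_4 = 64
cx_5 = 88
cy_5 = 80
r_5 = 32
cx_6 = 72
cy_6 = 360
r_6 = 48
x0_7 = 264
x1_7 = 400
y1_7 = 320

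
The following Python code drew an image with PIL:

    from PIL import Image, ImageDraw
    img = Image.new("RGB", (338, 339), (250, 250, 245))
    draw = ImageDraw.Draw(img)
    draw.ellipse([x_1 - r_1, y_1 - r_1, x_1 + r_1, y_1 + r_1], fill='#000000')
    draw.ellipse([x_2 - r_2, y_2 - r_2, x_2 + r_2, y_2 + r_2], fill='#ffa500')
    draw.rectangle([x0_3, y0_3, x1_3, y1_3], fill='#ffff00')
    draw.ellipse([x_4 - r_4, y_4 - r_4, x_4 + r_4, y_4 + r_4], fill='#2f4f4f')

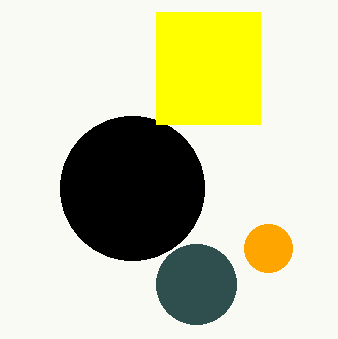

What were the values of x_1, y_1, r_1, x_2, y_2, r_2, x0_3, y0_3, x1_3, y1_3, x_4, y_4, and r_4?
x_1 = 132
y_1 = 188
r_1 = 72
x_2 = 268
y_2 = 248
r_2 = 24
x0_3 = 156
y0_3 = 12
x1_3 = 260
y1_3 = 124
x_4 = 196
y_4 = 284
r_4 = 40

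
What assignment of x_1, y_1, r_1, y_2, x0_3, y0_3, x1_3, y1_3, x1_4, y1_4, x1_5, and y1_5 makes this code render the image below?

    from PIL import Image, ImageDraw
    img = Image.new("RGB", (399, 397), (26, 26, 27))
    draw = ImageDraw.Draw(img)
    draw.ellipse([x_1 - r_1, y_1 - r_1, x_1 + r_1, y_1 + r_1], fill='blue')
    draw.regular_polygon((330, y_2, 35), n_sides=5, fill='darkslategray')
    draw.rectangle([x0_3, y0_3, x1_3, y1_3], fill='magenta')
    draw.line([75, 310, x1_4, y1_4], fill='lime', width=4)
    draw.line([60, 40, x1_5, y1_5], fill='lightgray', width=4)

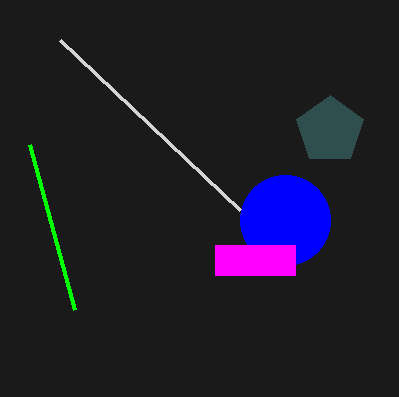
x_1 = 285
y_1 = 220
r_1 = 45
y_2 = 130
x0_3 = 215
y0_3 = 245
x1_3 = 295
y1_3 = 275
x1_4 = 30
y1_4 = 145
x1_5 = 240
y1_5 = 210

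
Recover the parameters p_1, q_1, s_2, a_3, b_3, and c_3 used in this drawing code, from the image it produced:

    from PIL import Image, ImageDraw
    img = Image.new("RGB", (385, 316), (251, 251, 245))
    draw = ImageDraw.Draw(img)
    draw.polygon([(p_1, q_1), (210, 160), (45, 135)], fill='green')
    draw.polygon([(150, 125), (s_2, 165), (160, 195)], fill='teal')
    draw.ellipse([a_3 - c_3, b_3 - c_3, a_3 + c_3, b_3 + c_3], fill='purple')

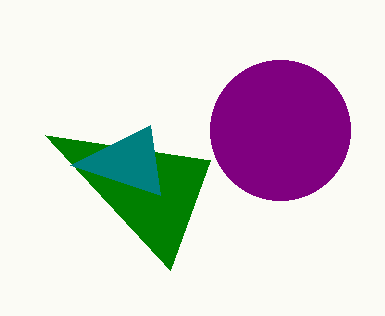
p_1 = 170; q_1 = 270; s_2 = 70; a_3 = 280; b_3 = 130; c_3 = 70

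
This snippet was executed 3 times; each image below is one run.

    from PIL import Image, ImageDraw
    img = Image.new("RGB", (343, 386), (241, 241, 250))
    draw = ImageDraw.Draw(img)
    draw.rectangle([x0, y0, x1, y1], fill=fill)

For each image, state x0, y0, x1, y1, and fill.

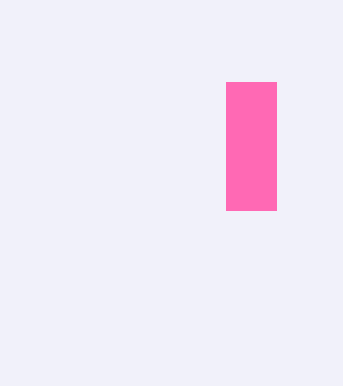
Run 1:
x0 = 226, y0 = 82, x1 = 276, y1 = 210, fill = 'hotpink'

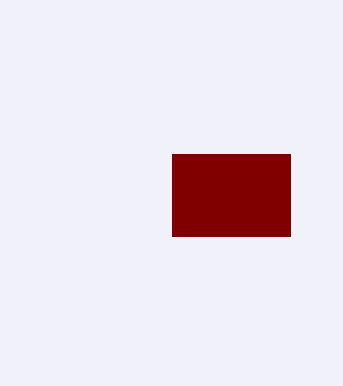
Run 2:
x0 = 172, y0 = 154, x1 = 290, y1 = 236, fill = 'maroon'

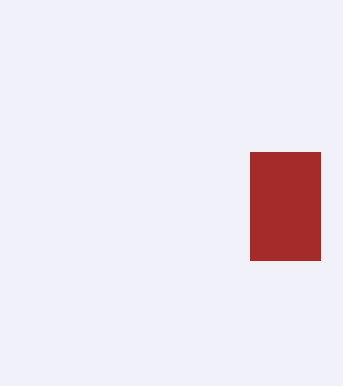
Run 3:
x0 = 250
y0 = 152
x1 = 320
y1 = 260
fill = 'brown'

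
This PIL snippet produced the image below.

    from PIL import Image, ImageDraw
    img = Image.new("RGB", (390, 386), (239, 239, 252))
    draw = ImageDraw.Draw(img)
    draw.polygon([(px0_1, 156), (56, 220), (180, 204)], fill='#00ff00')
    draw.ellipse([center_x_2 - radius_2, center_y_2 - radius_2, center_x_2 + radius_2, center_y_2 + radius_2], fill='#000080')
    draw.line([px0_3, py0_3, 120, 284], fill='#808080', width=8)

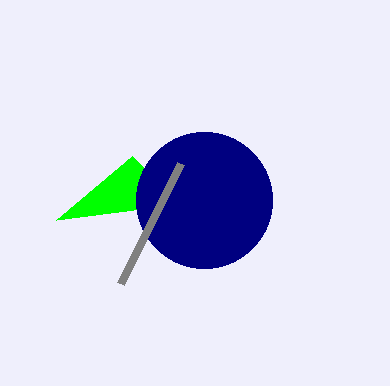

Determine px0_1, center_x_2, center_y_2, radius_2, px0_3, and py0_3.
px0_1 = 132, center_x_2 = 204, center_y_2 = 200, radius_2 = 68, px0_3 = 180, py0_3 = 164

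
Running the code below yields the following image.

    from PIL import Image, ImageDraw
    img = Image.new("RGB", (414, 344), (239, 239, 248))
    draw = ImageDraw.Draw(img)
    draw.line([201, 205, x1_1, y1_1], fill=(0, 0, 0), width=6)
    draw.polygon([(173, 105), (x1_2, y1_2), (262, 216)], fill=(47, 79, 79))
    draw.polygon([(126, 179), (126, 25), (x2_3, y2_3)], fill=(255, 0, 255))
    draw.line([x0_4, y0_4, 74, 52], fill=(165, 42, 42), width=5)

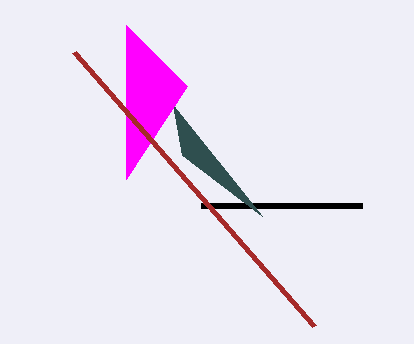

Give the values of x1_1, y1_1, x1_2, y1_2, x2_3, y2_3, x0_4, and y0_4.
x1_1 = 362, y1_1 = 205, x1_2 = 182, y1_2 = 155, x2_3 = 187, y2_3 = 86, x0_4 = 314, y0_4 = 326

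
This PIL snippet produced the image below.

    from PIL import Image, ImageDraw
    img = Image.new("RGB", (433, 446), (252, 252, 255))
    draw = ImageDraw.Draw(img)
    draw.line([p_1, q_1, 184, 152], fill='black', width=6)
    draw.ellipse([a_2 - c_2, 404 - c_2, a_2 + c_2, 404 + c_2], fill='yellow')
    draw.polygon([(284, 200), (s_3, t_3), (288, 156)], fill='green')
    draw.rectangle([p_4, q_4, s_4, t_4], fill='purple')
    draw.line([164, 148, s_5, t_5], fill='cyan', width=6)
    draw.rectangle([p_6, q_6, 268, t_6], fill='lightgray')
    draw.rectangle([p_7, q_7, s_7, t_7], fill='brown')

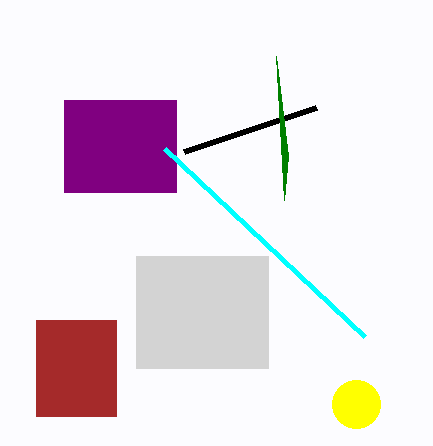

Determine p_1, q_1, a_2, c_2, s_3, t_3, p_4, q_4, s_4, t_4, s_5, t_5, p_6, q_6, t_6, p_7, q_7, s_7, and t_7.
p_1 = 316; q_1 = 108; a_2 = 356; c_2 = 24; s_3 = 276; t_3 = 56; p_4 = 64; q_4 = 100; s_4 = 176; t_4 = 192; s_5 = 364; t_5 = 336; p_6 = 136; q_6 = 256; t_6 = 368; p_7 = 36; q_7 = 320; s_7 = 116; t_7 = 416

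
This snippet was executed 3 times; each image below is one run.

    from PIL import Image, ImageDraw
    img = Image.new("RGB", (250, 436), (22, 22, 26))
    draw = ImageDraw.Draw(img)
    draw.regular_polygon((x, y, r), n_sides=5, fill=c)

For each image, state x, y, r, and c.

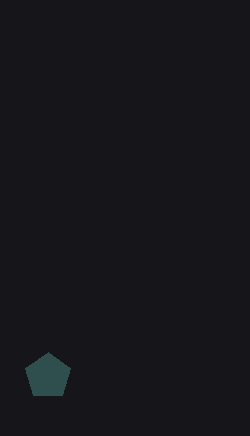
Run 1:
x = 48, y = 376, r = 24, c = 'darkslategray'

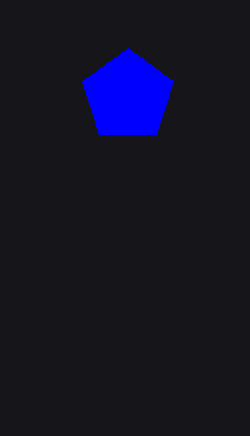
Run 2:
x = 128; y = 96; r = 48; c = 'blue'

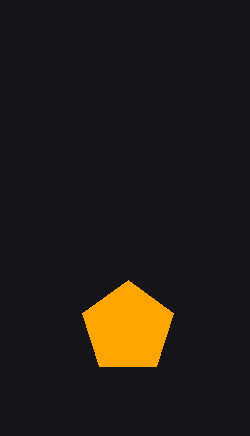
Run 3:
x = 128, y = 328, r = 48, c = 'orange'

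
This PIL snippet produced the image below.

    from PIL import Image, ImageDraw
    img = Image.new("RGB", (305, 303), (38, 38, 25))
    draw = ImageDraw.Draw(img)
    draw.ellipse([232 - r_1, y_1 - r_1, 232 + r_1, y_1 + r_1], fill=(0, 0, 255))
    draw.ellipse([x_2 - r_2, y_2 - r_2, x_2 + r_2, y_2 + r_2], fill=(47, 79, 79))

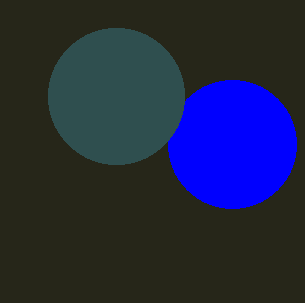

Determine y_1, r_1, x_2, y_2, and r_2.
y_1 = 144; r_1 = 64; x_2 = 116; y_2 = 96; r_2 = 68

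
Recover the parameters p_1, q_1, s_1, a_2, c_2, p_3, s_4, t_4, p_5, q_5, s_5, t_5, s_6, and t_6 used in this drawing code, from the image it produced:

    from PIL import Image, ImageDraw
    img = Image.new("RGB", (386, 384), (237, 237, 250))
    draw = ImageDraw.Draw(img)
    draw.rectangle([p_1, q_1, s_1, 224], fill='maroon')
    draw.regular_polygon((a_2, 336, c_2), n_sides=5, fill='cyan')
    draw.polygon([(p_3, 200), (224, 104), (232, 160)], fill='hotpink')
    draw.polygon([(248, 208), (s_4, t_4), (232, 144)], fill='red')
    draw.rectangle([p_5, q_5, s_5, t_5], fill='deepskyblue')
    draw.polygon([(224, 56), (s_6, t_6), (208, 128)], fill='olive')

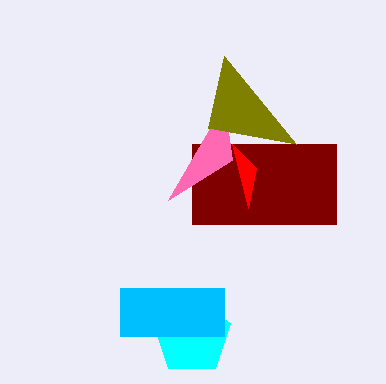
p_1 = 192
q_1 = 144
s_1 = 336
a_2 = 192
c_2 = 40
p_3 = 168
s_4 = 256
t_4 = 168
p_5 = 120
q_5 = 288
s_5 = 224
t_5 = 336
s_6 = 296
t_6 = 144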